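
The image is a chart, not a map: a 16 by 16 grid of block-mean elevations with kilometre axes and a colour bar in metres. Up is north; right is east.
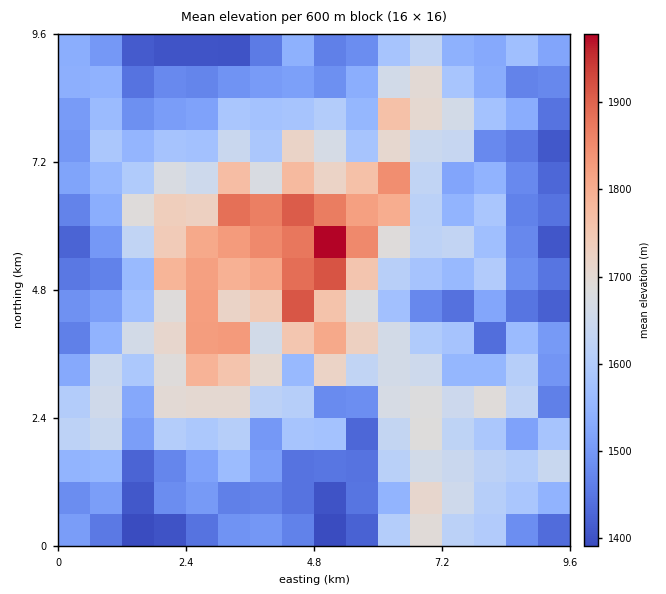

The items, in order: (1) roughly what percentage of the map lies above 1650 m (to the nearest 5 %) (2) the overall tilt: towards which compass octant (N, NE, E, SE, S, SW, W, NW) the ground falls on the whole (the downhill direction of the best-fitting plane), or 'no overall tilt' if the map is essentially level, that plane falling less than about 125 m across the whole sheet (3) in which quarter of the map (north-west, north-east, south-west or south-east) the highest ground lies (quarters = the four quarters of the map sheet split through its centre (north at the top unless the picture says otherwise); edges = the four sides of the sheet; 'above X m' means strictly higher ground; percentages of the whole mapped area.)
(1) About 30 % of the map lies above 1650 m.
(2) There is no overall tilt: the best-fitting plane is nearly level.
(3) The highest ground is in the north-east quarter.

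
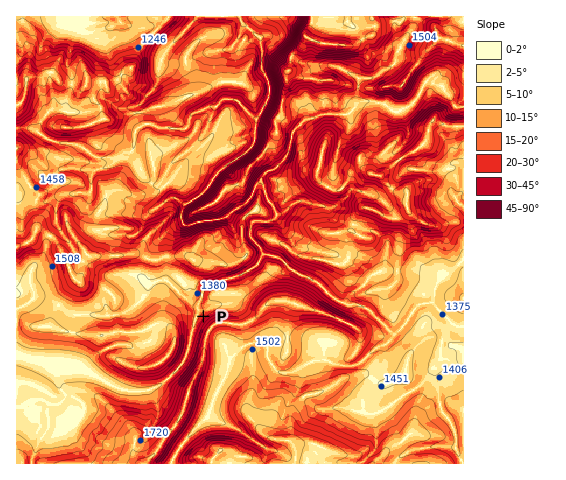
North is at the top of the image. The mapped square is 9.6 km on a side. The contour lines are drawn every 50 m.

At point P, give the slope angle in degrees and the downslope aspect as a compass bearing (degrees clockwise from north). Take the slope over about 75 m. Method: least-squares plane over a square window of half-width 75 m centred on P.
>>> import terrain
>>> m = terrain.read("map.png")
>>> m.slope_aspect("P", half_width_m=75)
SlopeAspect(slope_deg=26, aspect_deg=312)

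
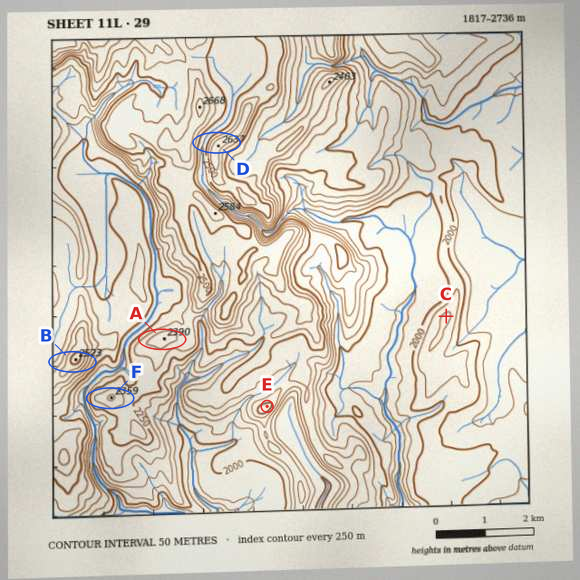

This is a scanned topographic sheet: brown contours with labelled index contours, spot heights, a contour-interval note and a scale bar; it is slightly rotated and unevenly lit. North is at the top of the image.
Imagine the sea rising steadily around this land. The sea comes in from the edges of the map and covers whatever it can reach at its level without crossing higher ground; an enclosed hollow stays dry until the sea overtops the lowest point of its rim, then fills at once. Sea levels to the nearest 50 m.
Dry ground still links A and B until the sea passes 2250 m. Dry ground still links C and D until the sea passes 2000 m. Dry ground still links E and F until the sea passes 2200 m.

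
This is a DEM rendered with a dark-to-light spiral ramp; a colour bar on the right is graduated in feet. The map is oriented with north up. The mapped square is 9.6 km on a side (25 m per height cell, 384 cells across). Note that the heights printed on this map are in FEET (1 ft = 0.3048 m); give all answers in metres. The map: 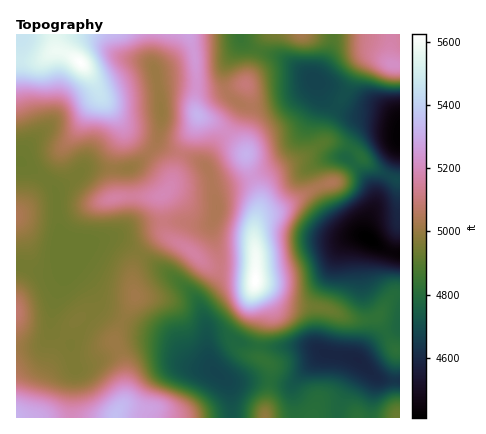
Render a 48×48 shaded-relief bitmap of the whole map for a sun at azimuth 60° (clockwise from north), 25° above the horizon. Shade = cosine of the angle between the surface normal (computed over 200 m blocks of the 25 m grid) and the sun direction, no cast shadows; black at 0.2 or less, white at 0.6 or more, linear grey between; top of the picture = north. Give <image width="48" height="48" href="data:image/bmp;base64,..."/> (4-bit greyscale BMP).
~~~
<image width="48" height="48" href="data:image/bmp;base64,Qk32BAAAAAAAAHYAAAAoAAAAMAAAADAAAAABAAQAAAAAAIAEAAATCwAAEwsAABAAAAAAAAAAAAAAABEREQAiIiIAMzMzAERERABVVVUAZmZmAHd3dwCIiIgAmZmZAKqqqgC7u7sAzMzMAN3d3QDu7u4A////AJmaqqmIeJmZmaq83tuXVXrLmYmZiJmXeKqqu6mYiImpmrzN7tuYZorLmImZmJqYeLu7u7qYiImrvN7u7cqYd4q7mIiZmauoibu7u6qYiIq93u7t3LqYd4mqmImaqrupmruqqqmYiIrN7u3MupmId3iamZqqu7qpiKqpmZmIiIq93cuqmZiHZniaqqqqqqmHZqqZmZiIiIm8zLqZmYh2Zniau6qZmZh1VamZmZiIiImry6mZmIdmd4mqu6mZmYdUVpmZmYiIiImru6mYmHZniJmqqqmIh3ZUZ5mZiIiIiJmquqmImHZ4d3eImZh2ZmVWeJmZiIiIiJmqqpmImHd2REVniHZVVmZniZqpiIiIiImZqZiJmHZTI0VomHZVZ3iImaqpmIiIiIiZmYiJmGQgE1aJqYZmiamZmaupmIiIiIiImYial1MAFGeaupiJq7qZmbupmIiIiIiImZmqljIAFHiby6qrzLmImbqpmIiIiIiJmqqpdDMQFYq83MzMu6mIiKqZmIiIiIiJqqqXQzQwFZzd7d3LqpmIiZmZmIiIiIiZqql0NGZBJq3u7u3KqZmZqpmJmIiIiIiZqYdDRodRJr3u//7KqZqqvIiJmIiIiIiZmGU0aJhRJr3v//3Kqqq7u4iZmIiIiIiIdlRWmphBJr7//+3KqqqqmYiZmIiIiIiHZVZ5qpdBJ87//9y6qqqYd4iZmIiIiIh2ZniaqpdCN87v/su6qZmGZYmZmIiIiIh2Z4mZmYdDSM3d7buqmZh2VpmZmId3d3d2Z4mZmYdTSLy83LqpmYh2ZpmpmHdmZ3dmZ4iImZdUV6u8zLqZmYh2ZpmpmHdmZ3dmZ4iJmZdkV5vMy6mIiJiGZpmpmId3eIiHeImZqpdlV5vMy6mHiZmGVpmZmIiHiJmZiImaqodlZ5vMupmIm7qGVpmZiIiIiaqYiImaqodlaKvMupmJvdqGZ5mIiIiIiJmYd4mqqYZVaKvMupmb3cl4moiHeIiIeIiHd4mqqHVFeavMupqry5iszIiHd4iHd3eIiImZh2VGerzMqqqqqIre3IiHd4iHZmeImIh3d2Vnis3bqpmZmJzuy4iHd3d3ZWeJqXZmd3d4m93Lqpmaq83sqYiId2Z2ZWiaqXZWd4iJq8zLupmrzMzLqYiIdlVmVXmruoZFeJmqu8zMuqqry7u7qYiIdkNFVoq7uoVEebvLurvMu6qqqqq6qYh3dTNFaKvMuXVFi8zKmazMu6qZmZqqmYd2ZTNGebzMuXVGnMypiazMuqmYiZqZh3ZmZURWi8zMuXZWm8uYebzLupmIiJh2RGZWZkRXrNzMuXZWi8qHiszLqpiId3ZCEWVWdkRZvdzLqXZWi8uYm8zLqZiHZUMQEmZndkR77tzLqHZVjNuZq8y7qYd1QyIjRnd3dme+/suql2ZVnNupq7u6l3ZUMzRWiIh3iIrO7KmZhlVWnNy6qpmYZWZlRFZ4mYh3iavMuYiIdlZnrNy6mId2VWeHVFeIiYh3iau7qHeHZmZ4rNy5h2ZlVomYZVeIiQ=="/>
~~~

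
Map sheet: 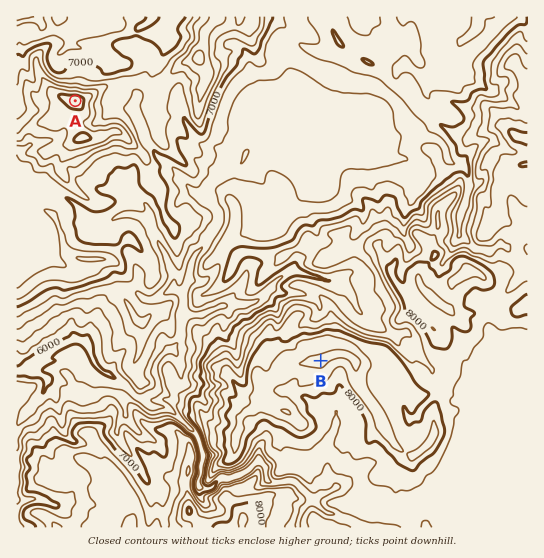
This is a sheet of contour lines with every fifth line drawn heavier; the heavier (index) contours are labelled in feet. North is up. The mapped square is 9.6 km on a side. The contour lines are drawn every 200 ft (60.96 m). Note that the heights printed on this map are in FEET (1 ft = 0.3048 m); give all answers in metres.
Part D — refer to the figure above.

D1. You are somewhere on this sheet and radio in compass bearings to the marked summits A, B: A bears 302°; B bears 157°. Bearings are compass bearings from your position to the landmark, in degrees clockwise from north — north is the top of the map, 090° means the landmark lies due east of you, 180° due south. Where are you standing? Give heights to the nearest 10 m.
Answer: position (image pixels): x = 259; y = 215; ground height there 2020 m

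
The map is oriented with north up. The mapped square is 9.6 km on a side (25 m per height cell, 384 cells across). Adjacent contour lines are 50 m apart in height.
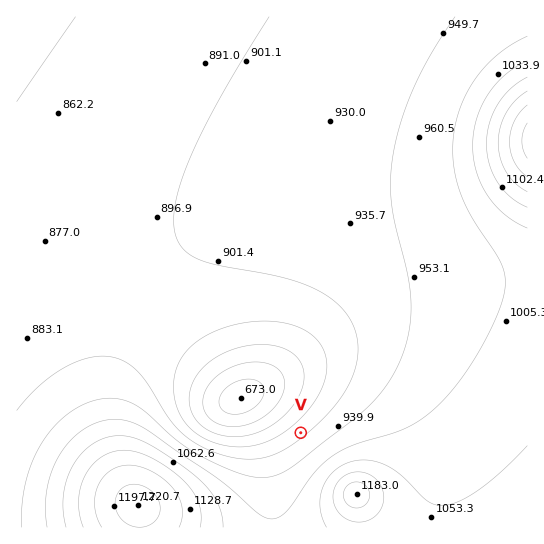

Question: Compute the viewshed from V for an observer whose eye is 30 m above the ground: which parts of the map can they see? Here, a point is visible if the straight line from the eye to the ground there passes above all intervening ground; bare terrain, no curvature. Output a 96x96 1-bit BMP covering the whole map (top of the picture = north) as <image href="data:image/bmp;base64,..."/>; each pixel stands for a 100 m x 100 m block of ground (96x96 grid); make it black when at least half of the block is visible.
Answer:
<image width="96" height="96" href="data:image/bmp;base64,Qk2+BAAAAAAAAD4AAAAoAAAAYAAAAGAAAAABAAEAAAAAAIAEAAATCwAAEwsAAAIAAAAAAAAA////AAAAAAAAAAAA/8AAAAAAAAAAAAAD//AAAAAAAAAAAAAH//gAAAAAAAAAAAAP//wAAAAAAAAAAAAf//4AAAAAAAAAAAA///8AAAAAAAAAAAB///+AHAAAAAAAAAB////A/gAAAAAAAAD////x/wAAAAAAAAD//////wAAAAAAAAH//////wAAAAAAAAH//////wAAAAAAAAP//////wAAAAAAAAP//////wAAAAAAAAP//////gAAAAAAAAf//////gAAAAAAAAf//////gAAAAAAAAf//////gAAAAAAAAf//////wAAAAAAAAf//////wAAAAAAAA///////4AAAAAAAA///////+AAAAAAAA////////AAAAAAAA////////wAAAAAAA////////4AAAAAAA////////+AAAAAAA/////////AAAAAAA/////////gAAAAAB/////////wAAAAAB/////////4AAAAAB/////////8AAAAAB/////////+AAAAAD//////////AAAAAD//////////gAAAAH//////////gAAAAH//////////wAAAAP//////////4AAAAf//////////4AAAA///////////8AAAA///////////8AAAB///////////+AAAB///////////+AAAB////////////AAAB////////////gAAA////////////4AAA////////////+AAAf////////////wAAP////////////8AAH////////////8AAD////////////8AAB////////////8AAAf///////////8AAAP///////////8AAAD///////////8AAAA///////////8AAAAP//////////8AAAAD//////////8AAAAAf/////////8AAAAAD/////////8AAAAAAf////////8AAAAAAB////////8AAAAAAAH///////8AAAAAAAAD/gP///8AAAAAAAAAAAH///8AAAAAAAAAAAD///8AAAAAAAAAAAB///8AAAAAAAAAAAB///8AAAAAAAAAAAB///8AAAAAAAAAAAA///8AAAAAAAAAAAA///8AAAAAAAAAAAAf//8AAAAAAAAAAAAf//8AAAAAAAAAAAAf//8AAAAAAAAAAAAP//8AAAAAAAAAAAAH//8AAAAAAAAAAAAD//4AAAAAAAAAAAAB//gAAAAAAAAAAAAA/+AAAAAAAAAAAAAAHgAAAAAAAAAAAAAAAAAAAAAAAAAAAAAAAAAAAAAAAAAAAAAAAAAAAAAAAAAAAAAAAAAAAAAAAAAAAAAAAAAAAAAAAAAAAAAAAAAAAAAAAAAAAAAAAAAAAAAAAAAAAAAAAAAAAAAAAAAAAAAAAAAAAAAAAAAAAAAAAAAAAAAAAAAAAAAAAAAAAAAAAAAAAAAAAAAAAAAAAAAAAAAAAAAAAAAAAAAAAAAAAAAAAAAAAAAAAAAAAAAAAAAAAAAAAAAAAAAAAAAAAAAAAAAAAAA="/>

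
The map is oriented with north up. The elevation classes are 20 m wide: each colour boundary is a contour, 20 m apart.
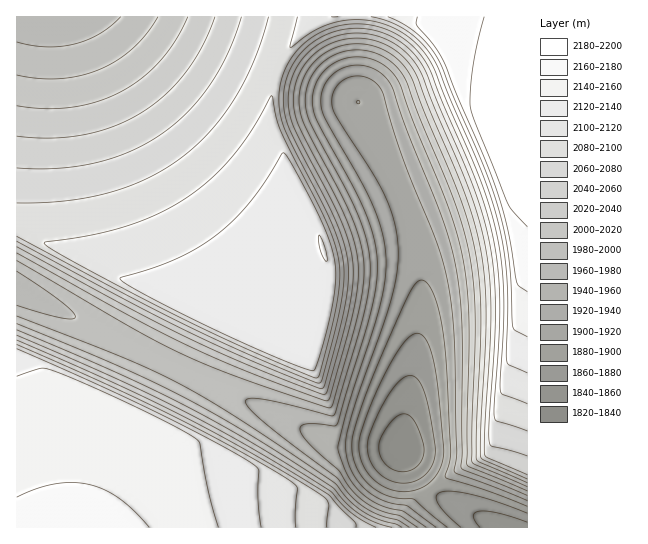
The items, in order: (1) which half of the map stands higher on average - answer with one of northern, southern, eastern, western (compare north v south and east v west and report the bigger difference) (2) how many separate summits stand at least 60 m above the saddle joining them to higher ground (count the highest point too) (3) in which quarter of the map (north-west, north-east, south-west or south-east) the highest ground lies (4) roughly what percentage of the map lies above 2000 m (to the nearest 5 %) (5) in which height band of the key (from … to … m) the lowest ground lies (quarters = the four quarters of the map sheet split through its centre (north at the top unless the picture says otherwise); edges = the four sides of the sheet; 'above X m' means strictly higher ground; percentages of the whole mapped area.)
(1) The western half stands higher on average than the eastern half.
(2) There are 2 summits with 60 m or more of prominence.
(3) The highest point lies in the north-east quarter of the map.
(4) Ground above 2000 m makes up about 70 % of the sheet.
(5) The lowest ground lies in the 1820–1840 m band.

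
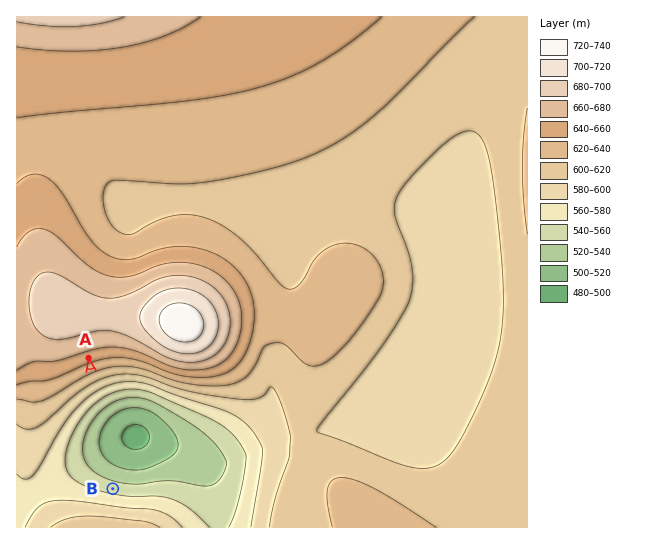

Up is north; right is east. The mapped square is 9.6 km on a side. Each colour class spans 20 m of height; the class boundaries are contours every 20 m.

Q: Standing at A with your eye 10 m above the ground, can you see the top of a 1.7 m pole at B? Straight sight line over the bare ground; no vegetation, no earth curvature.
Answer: yes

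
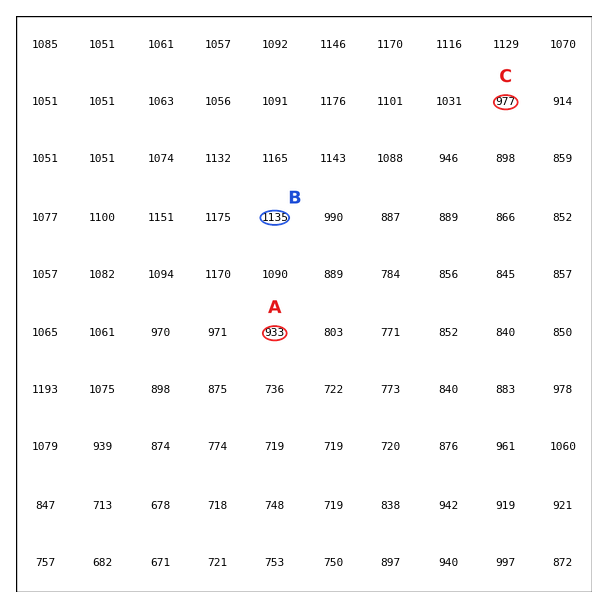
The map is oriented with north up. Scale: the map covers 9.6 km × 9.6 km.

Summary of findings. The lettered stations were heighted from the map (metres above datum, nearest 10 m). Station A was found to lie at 930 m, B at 1130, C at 980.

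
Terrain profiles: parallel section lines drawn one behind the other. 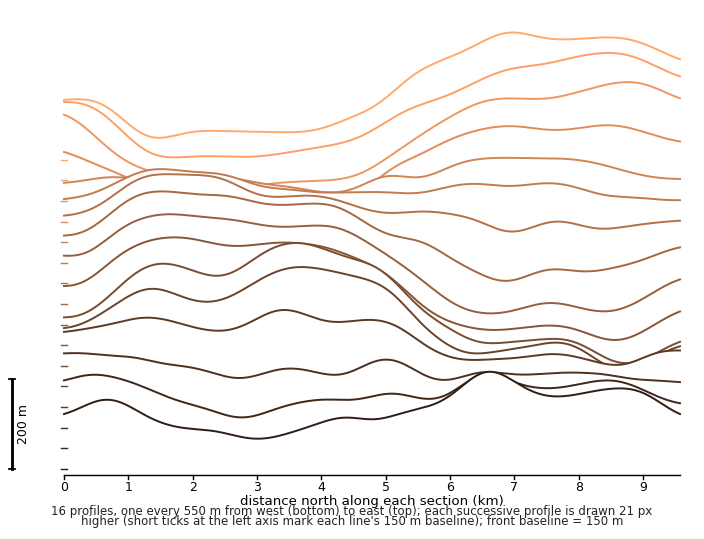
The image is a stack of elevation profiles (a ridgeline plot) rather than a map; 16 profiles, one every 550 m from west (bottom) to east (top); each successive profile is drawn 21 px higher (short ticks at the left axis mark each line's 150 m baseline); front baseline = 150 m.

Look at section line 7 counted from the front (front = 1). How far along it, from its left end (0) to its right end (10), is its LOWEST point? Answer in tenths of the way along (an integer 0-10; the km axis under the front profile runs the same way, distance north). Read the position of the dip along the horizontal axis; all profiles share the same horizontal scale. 9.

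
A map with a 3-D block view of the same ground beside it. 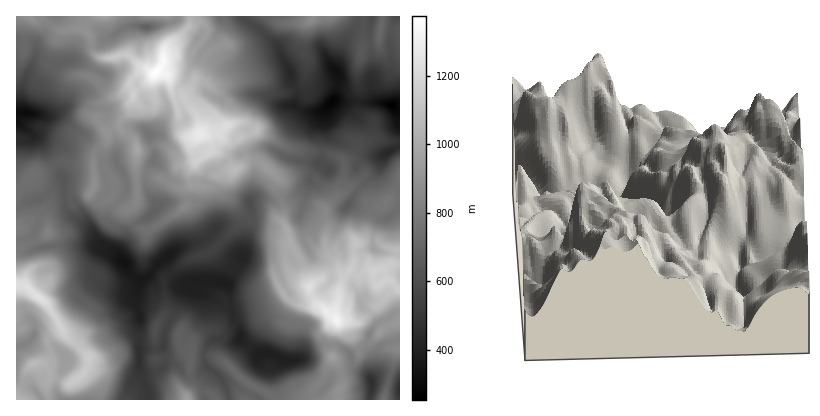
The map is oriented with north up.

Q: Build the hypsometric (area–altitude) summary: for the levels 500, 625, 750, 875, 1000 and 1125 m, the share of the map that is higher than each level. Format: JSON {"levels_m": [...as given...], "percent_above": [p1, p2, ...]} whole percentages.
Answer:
{"levels_m": [500, 625, 750, 875, 1000, 1125], "percent_above": [85, 68, 48, 29, 16, 6]}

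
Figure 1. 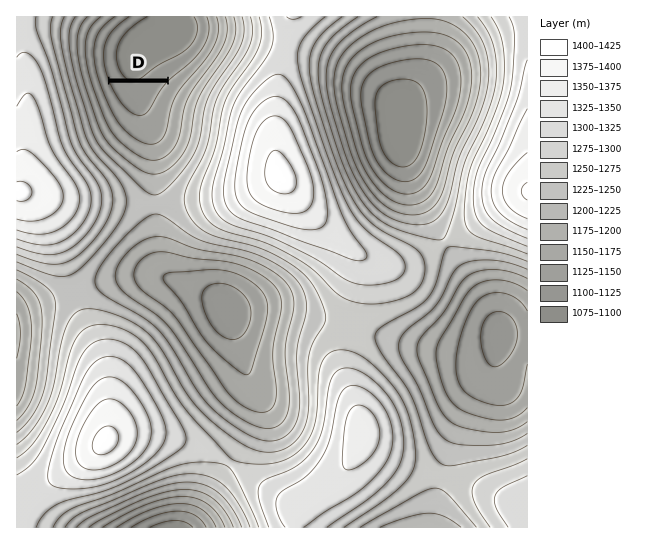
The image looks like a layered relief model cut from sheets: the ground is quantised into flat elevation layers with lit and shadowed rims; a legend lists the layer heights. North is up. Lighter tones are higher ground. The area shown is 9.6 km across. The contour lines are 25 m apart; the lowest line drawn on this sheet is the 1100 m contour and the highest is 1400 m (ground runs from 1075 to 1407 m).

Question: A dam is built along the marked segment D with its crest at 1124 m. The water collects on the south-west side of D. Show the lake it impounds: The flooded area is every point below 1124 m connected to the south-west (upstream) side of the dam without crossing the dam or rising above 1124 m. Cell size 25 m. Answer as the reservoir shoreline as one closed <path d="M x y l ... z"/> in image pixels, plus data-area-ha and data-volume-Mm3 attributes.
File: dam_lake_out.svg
<path d="M165 83l-54 0 0 2 9 16 11 11 8 3 9-5 9-17 8-10z" data-area-ha="38" data-volume-Mm3="3.39"/>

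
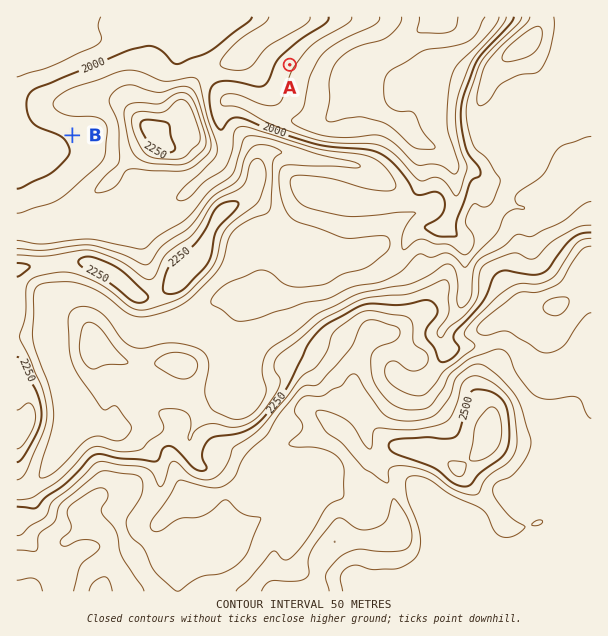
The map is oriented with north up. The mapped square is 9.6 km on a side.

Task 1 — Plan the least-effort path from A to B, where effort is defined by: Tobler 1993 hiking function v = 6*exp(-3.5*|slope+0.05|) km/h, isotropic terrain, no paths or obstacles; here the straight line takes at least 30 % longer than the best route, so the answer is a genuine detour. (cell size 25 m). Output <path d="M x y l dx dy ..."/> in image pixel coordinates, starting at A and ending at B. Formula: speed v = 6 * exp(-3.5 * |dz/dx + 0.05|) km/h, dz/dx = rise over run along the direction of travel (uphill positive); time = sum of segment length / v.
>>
<path d="M290 65l-21 10-80 0-24 12-39 0-18 9-33 33-3 6"/>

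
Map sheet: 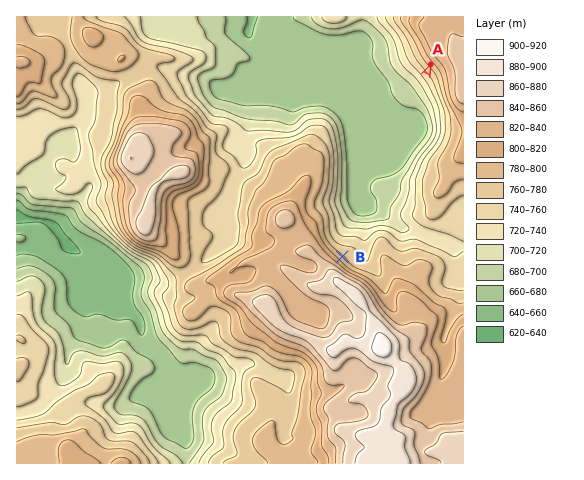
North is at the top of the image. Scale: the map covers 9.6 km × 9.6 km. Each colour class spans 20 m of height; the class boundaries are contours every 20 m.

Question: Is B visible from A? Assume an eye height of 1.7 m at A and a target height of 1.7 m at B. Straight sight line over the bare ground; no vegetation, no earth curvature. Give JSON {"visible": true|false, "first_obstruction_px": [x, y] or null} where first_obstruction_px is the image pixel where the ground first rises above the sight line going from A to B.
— {"visible": true, "first_obstruction_px": null}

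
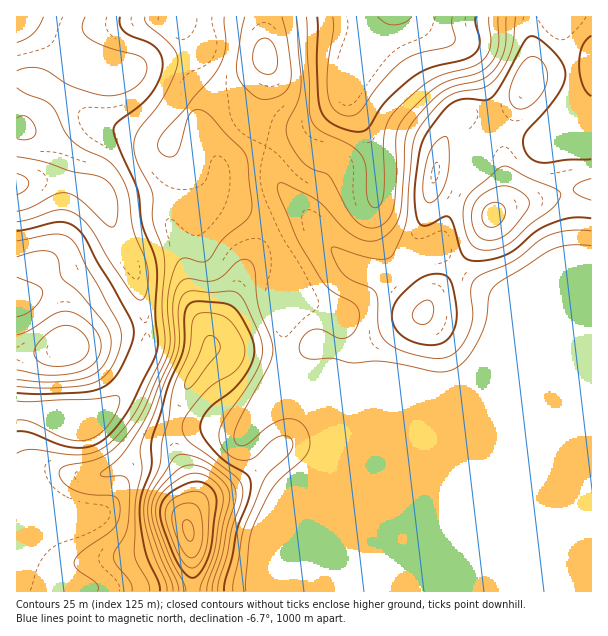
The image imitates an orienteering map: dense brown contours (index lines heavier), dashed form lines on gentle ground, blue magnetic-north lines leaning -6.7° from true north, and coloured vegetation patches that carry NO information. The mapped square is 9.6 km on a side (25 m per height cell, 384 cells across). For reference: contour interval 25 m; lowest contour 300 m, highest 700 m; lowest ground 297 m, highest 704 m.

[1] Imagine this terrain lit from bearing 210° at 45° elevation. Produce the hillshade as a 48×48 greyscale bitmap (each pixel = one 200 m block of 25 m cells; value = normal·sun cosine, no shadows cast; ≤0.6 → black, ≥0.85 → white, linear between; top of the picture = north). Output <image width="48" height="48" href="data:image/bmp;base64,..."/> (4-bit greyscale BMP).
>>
<image width="48" height="48" href="data:image/bmp;base64,Qk32BAAAAAAAAHYAAAAoAAAAMAAAADAAAAABAAQAAAAAAIAEAAATCwAAEwsAABAAAAAAAAAAAAAAABEREQAiIiIAMzMzAERERABVVVUAZmZmAHd3dwCIiIgAmZmZAKqqqgC7u7sAzMzMAN3d3QDu7u4A////AHd3d4iZq962M0VmZmZmZmZmZmZmZmZmZnd3d4iZrO7GM0VmZmZmZmZmZmZmZmZmZnZmd3iJrf/GIjVmZmZmZmZmZmZmZmZmZmZmZmZ4vf6kESRmZmZmZmZmZmZmZmZmZmZmVVVovv2CACVmZmZmZmZmZmZmZmZmZmZmZmZ5ztpRATVmZmZmZmZmZmZmZmZmZmZnd3eKvKYxEjVmZmZmZmZmZmZmZmZmZmd4mZmamFMhESRmZmZmZmZmZmZmZmZmZneJmZmZhTIQAANXdmZmZmZmZmZmZmZmZneIh3iJhUIQAAJXd2ZmZmZmZmZmZmZmZndlQzV4iGMAAANnh3ZmZmZmZmZmZmZmZmUxAAJXmXQAABRndmZmZmZmZmZmZmZmZjIAASJGeHQhI0VVVVZmZmZmZmZmZmZmZhETVVRFZ3VEVWZUM1ZmZmZmZmZmZmZmZjRWd2ZVV3dmZmZlRGZmZmZmZmZmZmZmZpmZmZh2Z4h3d3ZmZmZmZmZmZmZmZmZmZt3d3LmHZniHiHdmZmZmZmZmZmZmZmZmZt3d3Kl3Zmd3iHZmZmZ3d3d3eHdmZmZmZrvMupdmZlZ3eHZmZ3d3d4iZqYdmZmZmZomZmGVWd2d3d2RFaIh3iJq7uodmZmZmZmZ3ZUNFeJmHZUIkZ3ZmeJq7qXdmZmZmZkVUMiI0abuXVCAUZmVWeJqqh2ZmZmZmZkRDIRIjWbuFMhAlZlVmeJmYdlVWZmZmZmVUMiIjWbliERE2ZmZ4iId2ZURFZmZmZndlQzIjaacxESNWZniJmYZlVURWZmZmZod2VDIjeZYxI0RWZ4mZmHZVREVnd3ZmZnd2UyElipYzRVVmZ4mZh2ZVRFeJmHd2ZmZlQxE2mpZFZlVWeJmHVVZmVXmqqYd3d0REMhJYq5ZWZlVWeZhkM0Z3d4q7qYiIiCIiIRNpuoZmZlVniYdCIkZ4iJu7mImZqhEiESR5qXZmZmZniHUyI0aJmJqph4maqiIiETaJmHZmZmd4h1MzNFeamJmHZniJmkRDNFeKmHd3d3eIdkM0RXiamHdURFVniWZlVniqqYd3d3iHZDRFVnmZh2VDMzRWd4iHeIm7qYd2Z3iGVEVmVnmZhlZUQyNFVamYiZq7qHdmZ4h2RFZlVomZdlZmUzRVRKmYmZqpmHZmeIh1VVVERYmYdVZ2VFZmZYh4iZmId3ZneJh1VVQiNYmHZWZmZWZmZmZ3iId3ZmZniIh2ZUIRNnd2VmdmZ3dmZmZ3h2ZlVmZniIdmZTISRmZVVWZmeIdmZmd3dlRVVWZ3d3d3dTIkVmVURDNGiYd2Z3d2ZURVVmZmd4iIdTJFZmVUMhAkeIdmZ3ZlVVZmZnZmZ4mYYyNGZmVUMQATZ3ZWZ1VVVmd3eIdmZ4mHQiNWZmVUMhAjVlRFZ1VWZ3iJmZh2Z4h1MiRWZmZUQzNFZlM1Z1Vmd4maq6l3eIdkMjRWZmZVVVZ4h1M1Z2Znd4iaqqh3iIdUMzRWZmZWZniZqGRFZmZnd3iZqphniHZUMzRWZmZmd4iaqGVFZg=="/>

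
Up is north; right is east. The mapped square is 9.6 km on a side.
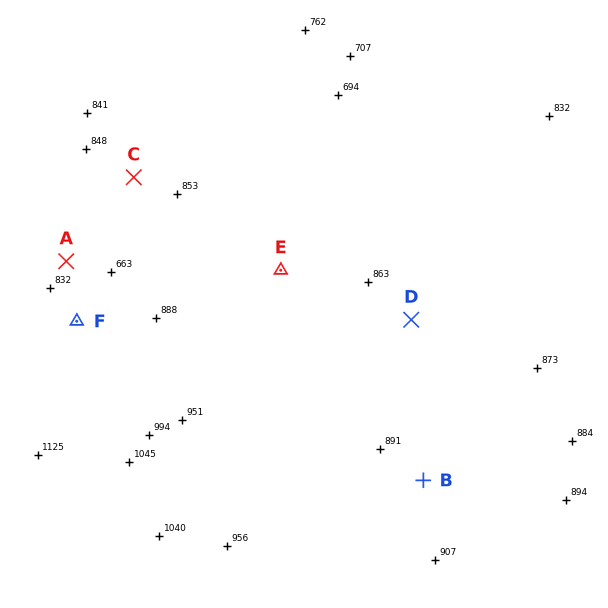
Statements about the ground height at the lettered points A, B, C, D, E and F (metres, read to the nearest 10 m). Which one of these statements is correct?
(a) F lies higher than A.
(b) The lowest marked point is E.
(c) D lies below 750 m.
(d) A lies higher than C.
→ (a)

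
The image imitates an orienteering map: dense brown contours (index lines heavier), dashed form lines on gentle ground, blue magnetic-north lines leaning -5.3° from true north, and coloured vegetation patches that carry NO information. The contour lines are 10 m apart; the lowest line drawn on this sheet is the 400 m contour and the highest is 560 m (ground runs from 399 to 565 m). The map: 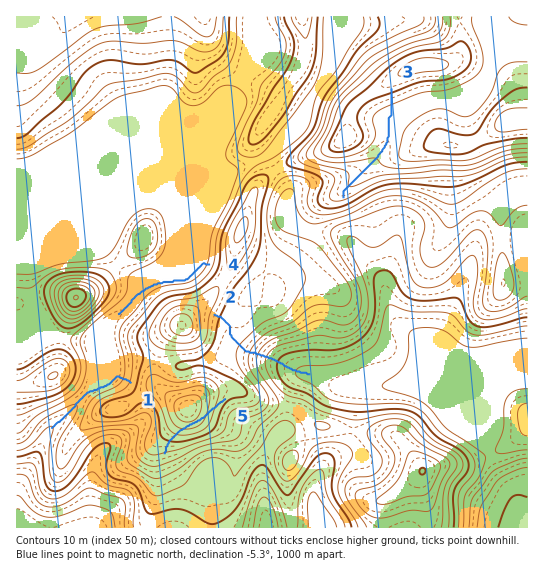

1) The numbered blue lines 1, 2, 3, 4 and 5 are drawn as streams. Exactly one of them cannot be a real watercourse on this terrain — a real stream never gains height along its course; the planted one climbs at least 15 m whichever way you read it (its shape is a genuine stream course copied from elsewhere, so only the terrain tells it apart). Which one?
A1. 5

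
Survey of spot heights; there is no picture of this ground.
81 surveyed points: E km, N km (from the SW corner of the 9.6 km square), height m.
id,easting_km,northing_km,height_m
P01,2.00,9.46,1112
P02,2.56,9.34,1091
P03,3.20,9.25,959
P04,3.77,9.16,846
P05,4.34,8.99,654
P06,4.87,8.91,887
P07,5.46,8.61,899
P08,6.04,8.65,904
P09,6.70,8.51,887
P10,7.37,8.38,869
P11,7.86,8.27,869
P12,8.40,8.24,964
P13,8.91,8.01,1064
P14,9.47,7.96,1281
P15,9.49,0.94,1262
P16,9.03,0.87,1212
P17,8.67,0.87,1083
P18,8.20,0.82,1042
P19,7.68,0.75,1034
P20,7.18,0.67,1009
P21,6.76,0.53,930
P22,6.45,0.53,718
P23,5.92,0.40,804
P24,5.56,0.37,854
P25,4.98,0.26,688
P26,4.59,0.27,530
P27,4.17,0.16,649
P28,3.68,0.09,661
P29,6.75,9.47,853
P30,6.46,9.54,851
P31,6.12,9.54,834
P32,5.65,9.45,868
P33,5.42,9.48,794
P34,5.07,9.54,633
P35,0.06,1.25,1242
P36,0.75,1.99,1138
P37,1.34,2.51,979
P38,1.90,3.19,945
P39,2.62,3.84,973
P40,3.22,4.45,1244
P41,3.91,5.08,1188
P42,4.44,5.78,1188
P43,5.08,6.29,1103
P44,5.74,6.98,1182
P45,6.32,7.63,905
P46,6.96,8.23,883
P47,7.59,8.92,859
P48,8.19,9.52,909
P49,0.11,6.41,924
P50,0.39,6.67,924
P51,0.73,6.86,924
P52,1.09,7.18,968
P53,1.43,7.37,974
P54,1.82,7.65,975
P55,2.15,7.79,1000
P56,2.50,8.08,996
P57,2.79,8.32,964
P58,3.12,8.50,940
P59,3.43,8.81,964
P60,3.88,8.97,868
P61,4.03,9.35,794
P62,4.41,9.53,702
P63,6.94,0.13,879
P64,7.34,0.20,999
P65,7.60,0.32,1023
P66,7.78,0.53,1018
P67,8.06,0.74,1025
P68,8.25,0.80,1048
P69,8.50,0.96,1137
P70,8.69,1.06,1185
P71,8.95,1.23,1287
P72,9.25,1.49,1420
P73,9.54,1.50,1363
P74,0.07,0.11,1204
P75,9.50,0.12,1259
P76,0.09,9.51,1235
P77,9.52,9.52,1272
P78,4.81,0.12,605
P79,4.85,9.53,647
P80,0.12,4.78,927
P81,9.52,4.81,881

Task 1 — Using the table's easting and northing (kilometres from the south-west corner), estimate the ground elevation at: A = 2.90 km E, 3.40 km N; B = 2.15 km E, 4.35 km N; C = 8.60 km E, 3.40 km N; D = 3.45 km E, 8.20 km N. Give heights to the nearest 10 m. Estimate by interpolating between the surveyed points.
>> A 1060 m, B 940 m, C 870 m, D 970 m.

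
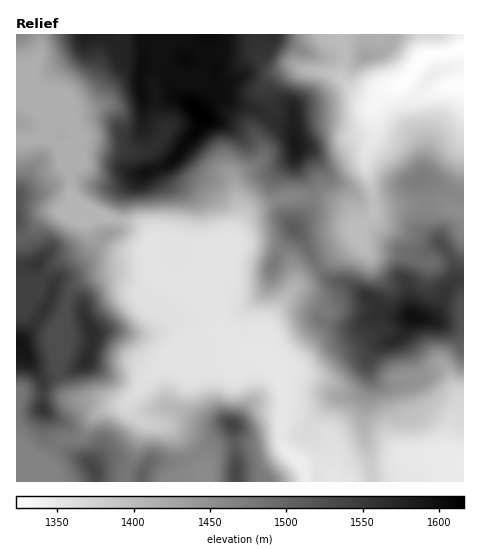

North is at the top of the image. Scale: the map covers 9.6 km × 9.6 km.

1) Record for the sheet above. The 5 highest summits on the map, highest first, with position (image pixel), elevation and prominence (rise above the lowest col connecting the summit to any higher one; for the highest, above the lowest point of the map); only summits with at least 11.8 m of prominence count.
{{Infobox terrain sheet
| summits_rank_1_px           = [195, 107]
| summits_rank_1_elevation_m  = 1616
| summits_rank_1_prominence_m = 293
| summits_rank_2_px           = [413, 317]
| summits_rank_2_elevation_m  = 1599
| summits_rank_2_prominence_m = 130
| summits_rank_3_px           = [295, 147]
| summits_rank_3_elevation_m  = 1587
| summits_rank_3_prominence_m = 24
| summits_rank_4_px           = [87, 360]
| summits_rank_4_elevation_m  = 1567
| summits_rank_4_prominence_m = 38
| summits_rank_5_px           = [43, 409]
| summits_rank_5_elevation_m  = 1556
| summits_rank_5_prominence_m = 18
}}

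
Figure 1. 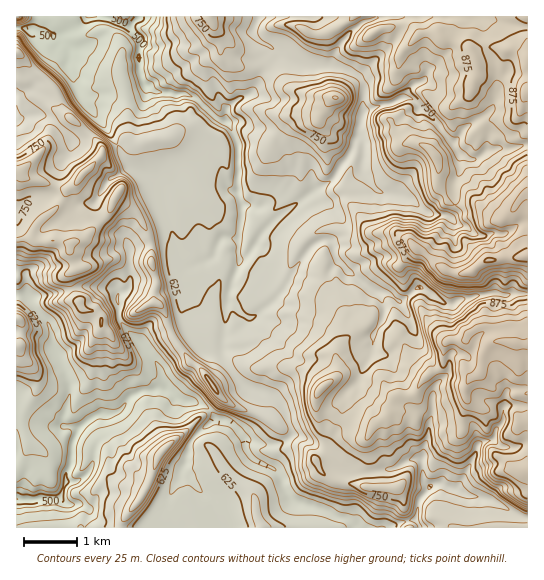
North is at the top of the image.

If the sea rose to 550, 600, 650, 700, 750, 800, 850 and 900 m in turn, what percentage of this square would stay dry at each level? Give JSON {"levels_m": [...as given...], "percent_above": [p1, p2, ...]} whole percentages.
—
{"levels_m": [550, 600, 650, 700, 750, 800, 850, 900], "percent_above": [95, 84, 64, 47, 33, 20, 12, 6]}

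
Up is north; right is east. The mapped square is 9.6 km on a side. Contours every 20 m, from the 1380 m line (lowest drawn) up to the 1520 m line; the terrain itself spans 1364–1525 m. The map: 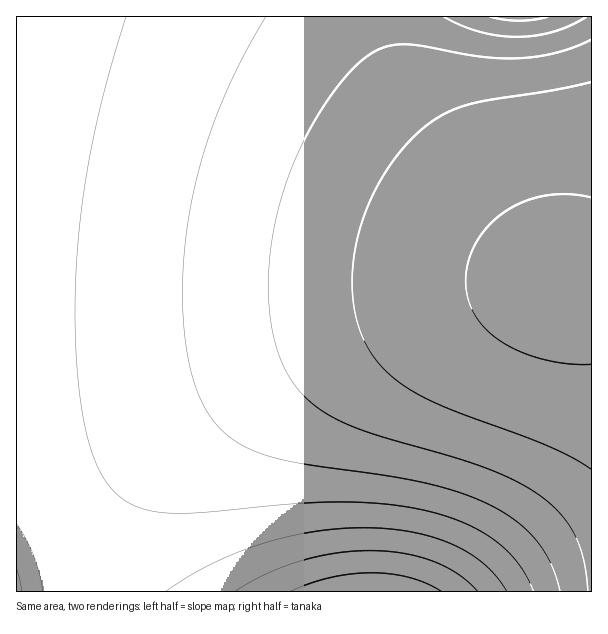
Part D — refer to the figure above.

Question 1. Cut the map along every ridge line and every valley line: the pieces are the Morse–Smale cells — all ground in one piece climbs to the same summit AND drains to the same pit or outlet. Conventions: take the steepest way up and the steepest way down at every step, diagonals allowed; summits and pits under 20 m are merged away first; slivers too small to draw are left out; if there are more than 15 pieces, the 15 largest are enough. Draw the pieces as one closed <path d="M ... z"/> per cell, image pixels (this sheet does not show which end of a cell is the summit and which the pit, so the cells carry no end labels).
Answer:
<path d="M378 16l-362 1 0 456 28 40 45 79 503-1 0-306-28-1-9-2-31-34-44-60-47-57-25-36-23-44-6-22z"/><path d="M591 16l-212 1 1 19 8 23 28 49 120 155 19 19 9 2 28 0z"/><path d="M17 474l-1 117 71 1-33-64z"/>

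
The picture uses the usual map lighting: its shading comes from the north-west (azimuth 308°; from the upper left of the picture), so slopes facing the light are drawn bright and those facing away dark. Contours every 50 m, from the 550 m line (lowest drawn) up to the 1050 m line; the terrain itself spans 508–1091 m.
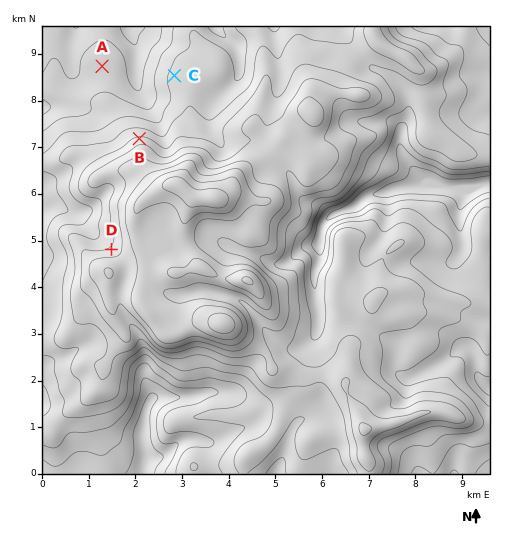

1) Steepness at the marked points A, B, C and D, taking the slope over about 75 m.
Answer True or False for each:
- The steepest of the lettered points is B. True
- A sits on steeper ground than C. False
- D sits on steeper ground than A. True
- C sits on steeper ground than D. False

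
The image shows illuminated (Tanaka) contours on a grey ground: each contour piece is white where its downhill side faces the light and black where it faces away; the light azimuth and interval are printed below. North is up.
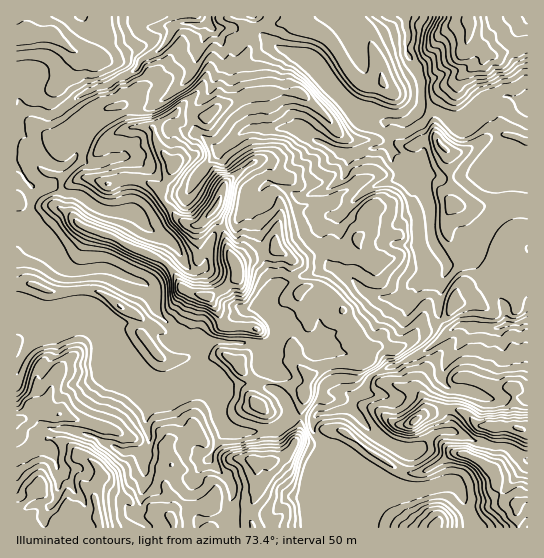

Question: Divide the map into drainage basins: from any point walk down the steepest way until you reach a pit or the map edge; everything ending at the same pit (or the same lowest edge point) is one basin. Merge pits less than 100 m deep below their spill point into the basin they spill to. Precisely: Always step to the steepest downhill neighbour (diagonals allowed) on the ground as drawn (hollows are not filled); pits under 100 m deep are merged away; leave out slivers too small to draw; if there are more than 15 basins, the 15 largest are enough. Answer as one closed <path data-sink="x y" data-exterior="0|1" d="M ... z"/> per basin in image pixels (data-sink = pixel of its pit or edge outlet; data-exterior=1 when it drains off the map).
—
<path data-sink="406 17" data-exterior="1" d="M527 16l-236 0-1 7-31 2-10 6 0 16-5 14 0 17 4 15-2 3-28 11-12 10-24 2-7-6-22 15-22 0-2-2-4-15-4-5 3-8-4-9-7-8-5-14-6-6-10-3 5-4 8-13-3-25-86 1 1 511 511-1 0-134-15-6 2 41-37-3-11-10-10-6-20 0-15 7 3-9-1-6-3-6-10-9-16-35 11-7 12-15 16-4 11-6 7-10 4-16 5-5 9-3 11-6 16-15 6 11 10 9 15-13z"/><path data-sink="527 321" data-exterior="1" d="M497 264l-16 15-11 6-9 3-5 5-4 16-7 10-11 6-16 4-12 15-11 6 16 36 10 9 3 6 1 6-2 8 14-6 20 0 10 6 11 10 37 1-2-39 15 4 0-118-5 0-10 11-10-9z"/><path data-sink="207 22" data-exterior="0" d="M290 16l-187 0 2 25-8 13-5 4 10 3 6 6 5 14 7 8 4 9-3 8 10 22 22 0 22-15 7 6 24-2 12-10 20-7 10-6-4-16 0-17 5-14 0-16 6-4 10-3 25-1z"/>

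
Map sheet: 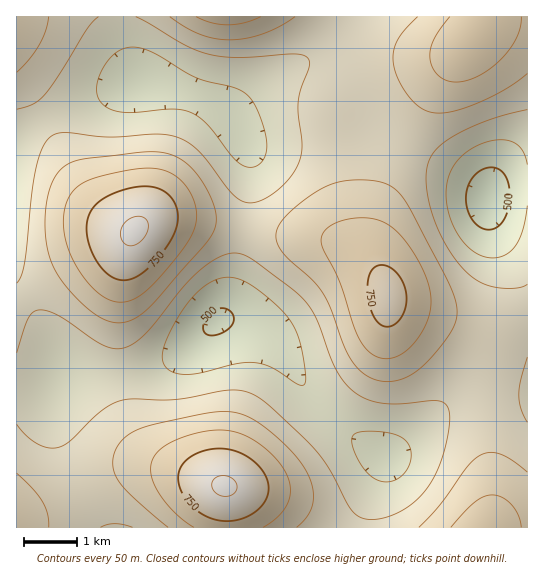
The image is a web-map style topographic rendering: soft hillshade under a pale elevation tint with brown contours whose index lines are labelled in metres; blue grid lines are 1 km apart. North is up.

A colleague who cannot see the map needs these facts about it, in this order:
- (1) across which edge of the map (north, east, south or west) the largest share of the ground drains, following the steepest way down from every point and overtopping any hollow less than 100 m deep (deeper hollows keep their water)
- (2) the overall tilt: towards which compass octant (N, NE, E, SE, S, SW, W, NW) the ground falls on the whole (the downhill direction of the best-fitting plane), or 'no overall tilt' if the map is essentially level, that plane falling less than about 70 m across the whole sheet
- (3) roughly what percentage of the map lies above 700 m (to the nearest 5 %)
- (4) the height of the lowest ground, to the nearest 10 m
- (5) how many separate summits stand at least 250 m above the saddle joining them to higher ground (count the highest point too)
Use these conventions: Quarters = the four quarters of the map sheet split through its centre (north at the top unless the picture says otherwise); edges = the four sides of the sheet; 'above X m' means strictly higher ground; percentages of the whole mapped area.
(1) The largest share of the runoff leaves by the western edge.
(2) There is no overall tilt: the best-fitting plane is nearly level.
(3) About 15 % of the map lies above 700 m.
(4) About 480 m is the lowest elevation on the sheet.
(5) There is 1 summit with 250 m or more of prominence.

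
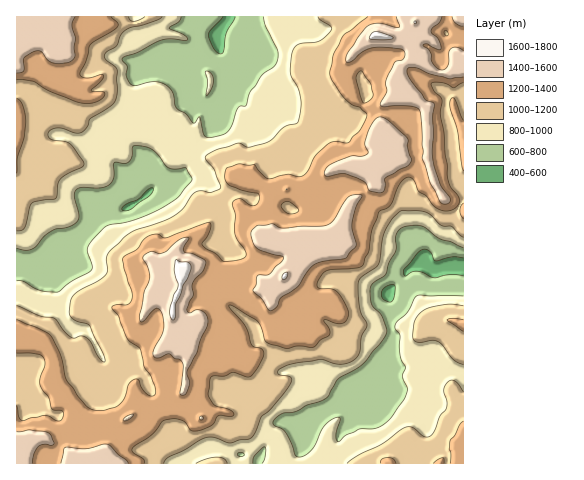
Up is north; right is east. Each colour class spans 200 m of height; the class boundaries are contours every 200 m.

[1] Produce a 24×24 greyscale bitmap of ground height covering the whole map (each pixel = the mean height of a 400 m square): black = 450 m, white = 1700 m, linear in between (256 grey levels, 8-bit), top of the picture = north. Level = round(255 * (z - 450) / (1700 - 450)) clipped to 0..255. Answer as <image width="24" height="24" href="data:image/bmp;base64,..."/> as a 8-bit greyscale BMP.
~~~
<image width="24" height="24" href="data:image/bmp;base64,Qk12BgAAAAAAADYEAAAoAAAAGAAAABgAAAABAAgAAAAAAEACAAATCwAAEwsAAAABAAAAAAAAAAAAAAEBAQACAgIAAwMDAAQEBAAFBQUABgYGAAcHBwAICAgACQkJAAoKCgALCwsADAwMAA0NDQAODg4ADw8PABAQEAAREREAEhISABMTEwAUFBQAFRUVABYWFgAXFxcAGBgYABkZGQAaGhoAGxsbABwcHAAdHR0AHh4eAB8fHwAgICAAISEhACIiIgAjIyMAJCQkACUlJQAmJiYAJycnACgoKAApKSkAKioqACsrKwAsLCwALS0tAC4uLgAvLy8AMDAwADExMQAyMjIAMzMzADQ0NAA1NTUANjY2ADc3NwA4ODgAOTk5ADo6OgA7OzsAPDw8AD09PQA+Pj4APz8/AEBAQABBQUEAQkJCAENDQwBEREQARUVFAEZGRgBHR0cASEhIAElJSQBKSkoAS0tLAExMTABNTU0ATk5OAE9PTwBQUFAAUVFRAFJSUgBTU1MAVFRUAFVVVQBWVlYAV1dXAFhYWABZWVkAWlpaAFtbWwBcXFwAXV1dAF5eXgBfX18AYGBgAGFhYQBiYmIAY2NjAGRkZABlZWUAZmZmAGdnZwBoaGgAaWlpAGpqagBra2sAbGxsAG1tbQBubm4Ab29vAHBwcABxcXEAcnJyAHNzcwB0dHQAdXV1AHZ2dgB3d3cAeHh4AHl5eQB6enoAe3t7AHx8fAB9fX0Afn5+AH9/fwCAgIAAgYGBAIKCggCDg4MAhISEAIWFhQCGhoYAh4eHAIiIiACJiYkAioqKAIuLiwCMjIwAjY2NAI6OjgCPj48AkJCQAJGRkQCSkpIAk5OTAJSUlACVlZUAlpaWAJeXlwCYmJgAmZmZAJqamgCbm5sAnJycAJ2dnQCenp4An5+fAKCgoAChoaEAoqKiAKOjowCkpKQApaWlAKampgCnp6cAqKioAKmpqQCqqqoAq6urAKysrACtra0Arq6uAK+vrwCwsLAAsbGxALKysgCzs7MAtLS0ALW1tQC2trYAt7e3ALi4uAC5ubkAurq6ALu7uwC8vLwAvb29AL6+vgC/v78AwMDAAMHBwQDCwsIAw8PDAMTExADFxcUAxsbGAMfHxwDIyMgAycnJAMrKygDLy8sAzMzMAM3NzQDOzs4Az8/PANDQ0ADR0dEA0tLSANPT0wDU1NQA1dXVANbW1gDX19cA2NjYANnZ2QDa2toA29vbANzc3ADd3d0A3t7eAN/f3wDg4OAA4eHhAOLi4gDj4+MA5OTkAOXl5QDm5uYA5+fnAOjo6ADp6ekA6urqAOvr6wDs7OwA7e3tAO7u7gDv7+8A8PDwAPHx8QDy8vIA8/PzAPT09AD19fUA9vb2APf39wD4+PgA+fn5APr6+gD7+/sA/Pz8AP39/QD+/v4A////ANG7xNTXxZyKcV5lXk5NUUtbWnKKkIORpcnEq6OytaeUkYp2eXFSRzhLSE1aeHZ7npebnKantbilnLGkk4NhRD4/Qz9AVWRtgoORp5eOlaemtLWYhYeCYlJHOiw0P1dodIyen42IiZeds7WZkJOAcWJVQigrP1VmbpCbmYV4gJO0vbynqqiLe3Nvc1MtQVhob7KrinZ1iJ+90MyzsaCaoqCTim5ISGxwfZuFbW97lLi23M28rJersK+dlnZSSXWKlWVgYYaQmLPK4cGyoarCt6+woWs2MVdscEs/RGd7jKjV48Sqs7rU07CajGcyJzcxNjYzLTteja3Q5t2wn6+72s+qoI1fLhoWE0k4MT9bfKC8zLaXjKrM0NLXy6x0QycqN2pSQj5HWnKJkqOQkLvKy87P07KBTUBWb3VjYUM4LTFKZ4CFkaywnZ6jybaZdG2Jl4Z5ZEM+OSYkPGl0j5qmsbCjrb28kpK7oY2CcWRbRTQwOExno6iYm6C6v8fJtai9k5CDe21XTEBEU1p1hoiNiY6lt8PKz720lph5b2tbU1FRVVNKW2JqfoKJjq/Sy7u1lpl/enhpXFNSUUg0P1NaYHuEgpTAtr2yl4x9j5mRaU5QRj45NUxVW3iGlJu2zsypk5qorZ2WaUJEOj1DMjpban+Pppiw2Lamrr21xKWCWzs0NTw0LSk6ZIWMs6unw8rA0tnS2rGMa05DPTkhKC1AYXJ6os/T08vAtdXY1rOpjGpfSzgkIC9KX2lvjKnKy9++tw=="/>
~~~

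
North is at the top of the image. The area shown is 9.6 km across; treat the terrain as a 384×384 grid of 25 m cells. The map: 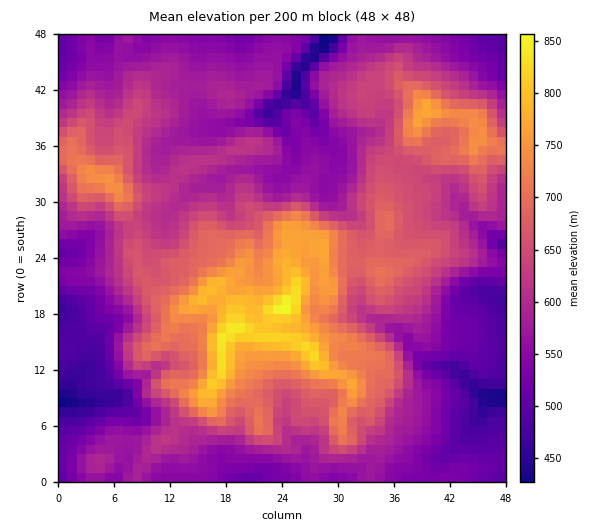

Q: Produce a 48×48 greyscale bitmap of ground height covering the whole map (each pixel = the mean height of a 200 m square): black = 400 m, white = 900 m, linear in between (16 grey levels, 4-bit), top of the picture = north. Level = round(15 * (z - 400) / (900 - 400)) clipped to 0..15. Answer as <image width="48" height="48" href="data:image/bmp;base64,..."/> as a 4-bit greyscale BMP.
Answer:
<image width="48" height="48" href="data:image/bmp;base64,Qk32BAAAAAAAAHYAAAAoAAAAMAAAADAAAAABAAQAAAAAAIAEAAATCwAAEwsAABAAAAAAAAAAAAAAABEREQAiIiIAMzMzAERERABVVVUAZmZmAHd3dwCIiIgAmZmZAKqqqgC7u7sAzMzMAN3d3QDu7u4A////ADRFVEVlREREREMzRERVREVVVERERERDMzRWZVVlVVVVRERERERVVVVVVURERERDMzRWZlVWZVVVRERERVVVZmZVVVREMzMzMzRFVVVWZmZVVFVVZmZVZ4dmZVVEQzMzMzNEVVVWZ2ZmZVZ3h2ZmaJl2ZlVUQzMzMzM0RVVVZmZmd3eJl2Z3eah3dlVVRDMiMyIzNEREVmd4mYeJl3d3iaiIdmVVRDMiIyIiIzM0VniauoiZl3eIiamIhmZVRDMiIhERIiJFZnmrupmZiHeIiKqZh2ZVRDMhEREiIiNGeJq8y6mZiHiJiJupmHZVRDMhESIiIjNGiZmrzLqpmIiZmqupmYZVRDIiIiIiI0VVeJmazbqqmZmru7upmYZUMyIjMyIiI0Z3Z4iJvcuqqqq8y6qZmYZDMiMzMzIiI1eJh4iZvcu7u7vNupmZmXVEQzMzMzMyM1eJmZmazcu8zMzcuqqpmGRFREMzMzMzM1Z4mZmazdzN3dzLuqqYdlRVVEQzMyIzM0Vniamavd3czMy7qZiHZVVVVEQzMyIzNEVniaqqvN3MzMy6mYdmZmZlVDMzMiIzREVoiau7vMzM3u2qqYdnd3dmVDMzMiMzRFZ4mau8u8zLzd26qod4iHd2VDMzIjNERWd4iJmsy7u7u83Ku5h4mId3ZUMyI0REVmeIiImbzLu6q83Ku5iImYh3ZVQzM0RFVmeIiIiZq7uqq8y7upiJmZiIdmVUREREVmeIiIiZmau6q8u7upmJmZmId3dlVDNEVniHeIiZmZqqq7u7upiIiIiIiHdlVEREVniHd3iJmZqpq7u7upiIiIiIiHZlQ1REVmd3dneJmZmYm7u7upiImYiIiHZVRFVVVnd3ZmeIiHeImru6mId4mYiHd3ZVVVZmZ4h3Zmd4h3eIiZqYdmZ4mYh3dmVWZmd3eJiHZmZ3dmd3d3h2VVZ4iIh3dmZnZmeYiamHd2ZmZmd2ZWZlVVZ4iIh3dmZ3dniZqqmHd2ZlVWZmVVVVVVZ4iIh3dmZ4dniqqqh2ZmZmVVZlVVVVVFVniId3d3eIdomqqph2ZmZmZlVVVURVVEVniHd3h3iIh5mZmZh2ZmZmZmZlVURVVEVnd3eIiZmZiZmYiIh2ZWZmZmdmZURFREVnd4iIiZqqmZmYd4h2ZVVVVWZ2ZURERFVmZ4mZiJmqqYiYd4d2ZlVVVVVlVDRERVVmZ4qpmJmqmHeId3d3ZmVVVURDM0RDRVZmZ4q6qZqqh2d3dnd3dmVVVVVDI0QzRWZ3d4m7uqqqhlZnZmd3ZmVVVmVUMiMjVmd3d4m7qZmIdlVmZWZ3ZmVVZmZVQyEkVnd3d4mqmHd2ZUVWVVZ2ZmVVZmVVVSE1Zmd3eImYh3ZlVERVVVZmZmVVVVVVVTElZmZ3eIh3d2ZUQzRFVVVVZmVVVVVVVUITVWZnd4dmZlVEQzRFRVVVVVVVVVRVVUMhNFVmZ3dmVUREMzRFRFVEVVVUVERFVVQxEkVVVWZlVURDMzRERFVURVRERERERURDETVVVVVVVEQzMw=="/>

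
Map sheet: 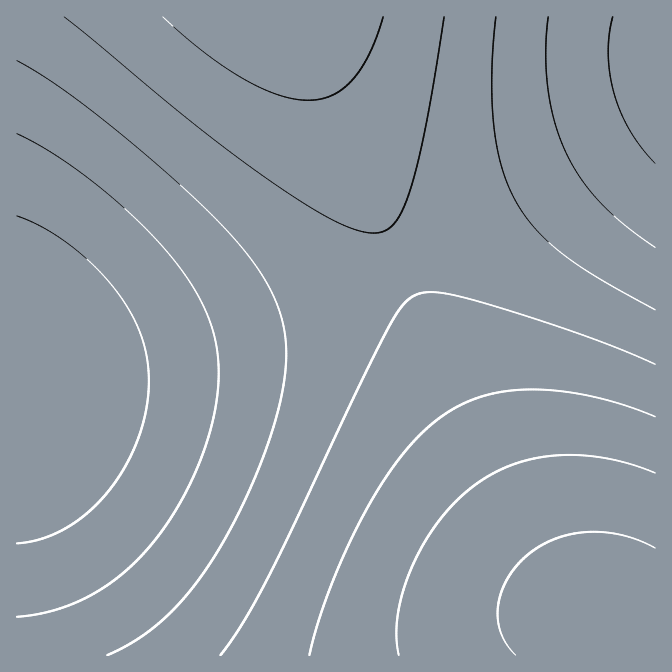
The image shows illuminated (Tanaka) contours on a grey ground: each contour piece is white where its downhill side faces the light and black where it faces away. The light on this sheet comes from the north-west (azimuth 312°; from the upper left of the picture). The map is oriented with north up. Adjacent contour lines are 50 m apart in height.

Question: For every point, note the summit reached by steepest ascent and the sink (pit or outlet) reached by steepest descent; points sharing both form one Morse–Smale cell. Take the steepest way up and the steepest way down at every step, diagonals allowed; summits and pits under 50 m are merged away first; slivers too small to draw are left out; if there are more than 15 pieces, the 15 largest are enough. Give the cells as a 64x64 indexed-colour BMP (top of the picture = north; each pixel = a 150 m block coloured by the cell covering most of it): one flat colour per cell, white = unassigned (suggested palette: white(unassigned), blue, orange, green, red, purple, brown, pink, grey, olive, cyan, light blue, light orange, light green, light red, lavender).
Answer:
<image width="64" height="64" href="data:image/bmp;base64,Qk12CAAAAAAAAHYAAAAoAAAAQAAAAEAAAAABAAQAAAAAAAAIAAATCwAAEwsAABAAAAAAAAAA////ALR3HwAOf/8ALKAsACgn1gC9Z5QAS1aMAMJ34wB/f38AIr28AM++FwDox64AeLv/AIrfmACWmP8A1bDFABEREREREREREREREREREREREREREREREREREREREREREREREREREREREREREREREREREREREREREREREREREREREREREREREREREREREREREREREREREREREREREREREREREREREREREREREREREREREREREREREREREREREREREREREREREREREREREREREREREREREREREREREREzMzMREREREREREREREREREREREREREREREREREREREzMzMxERERERERERERERERERERERERERERERERERERMzMzMzEREREREREREREREREREREREREREREREREREREzMzMzMREREREREREREREREREREREREREREREREREREzMzMzMxEREREREREREREREREREREREREREREREREREzMzMzMzERERERERERERERERERERERERERERERERERETMzMzMzMRERERERERERERERERERERERERERERERERETMzMzMzMxERERERERERERERERERERERERERERERERETMzMzMzMzERERERERERERERERERERERERERERERERERMzMzMzMzMRERERERERERERERERERERERERERERERERMzMzMzMzMxEREREREREREREREREREREREREREREREREzMzMzMzMzEREREREREREREREREREREREREREREREREzMzMzMzMzMRERERERERERERERERERERERERERERERETMzMzMzMzMxERERERERERERERERERERERERERERERETMzMzMzMzMzERERERERERERERERERERERERERERERERMzMzMzMzMzMRERERERERERERERERERERERERERERERMzMzMzMzMzMxEREREREREREREREREREREREREREREREzMzMzMzMzMzEREREREREREREREREREREREREREREREzMzMzMzMzMzMRERERERERERERERERERERERERERERETMzMzMzMzMzMxERERERERERERERERERERERERERERETMzMzMzMzMzMzERERERERERERERERERERERERERERERMzMzMzMzMzMzMRERERERERERERERERERERERERERERMzMzMzMzMzMzMxEREREREREREREREREREREREREREREzMzMzMzMzMzMzIiEREREREREREREREREREREREREREzMzMzMzMzMzMzMiIiIiERERERERERERERERERERERETMzMzMzMzMzMzMyIiIiIiIhERERERERERERERERERERMzMzMzMzMzMzMzIiIiIiIiIiIRERERERERERERERERMzMzMzMzMzMzMzMiIiIiIiIiIiIiEREREREREREREREzMzMzMzMzMzMzMyIiIiIiIiIiIiIiIREREREREREREzMzMzMzMzMzMzMzIiIiIiIiIiIiIiIiIhERERERERETMzMzMzMzMzMzMzMiIiIiIiIiIiIiIiIiIiERERERETMzMzMzMzMzMzMzMyIiIiIiIiIiIiIiIiIiIiIRERERMzMzMzMzMzMzMzMzIiIiIiIiIiIiIiIiIiIiIiIRERMzMzMzMzMzMzMzMzMiIiIiIiIiIiIiIiIiIiIiIiIhEzMzMzMzMzMzMzMzMyIiIiIiIiIiIiIiIiIiIiIiIiJDMzMzMzMzMzMzMzMzIiIiIiIiIiIiIiIiIiIiIiIiIkRDMzMzMzMzMzMzMzMiIiIiIiIiIiIiIiIiIiIiIiIkRERDMzMzMzMzMzMzMyIiIiIiIiIiIiIiIiIiIiIiIiRERERDMzMzMzMzMzMzIiIiIiIiIiIiIiIiIiIiIiIiRERERERDMzMzMzMzMzMiIiIiIiIiIiIiIiIiIiIiIiJERERERERDMzMzMzMzMyIiIiIiIiIiIiIiIiIiIiIiIkREREREREQzMzMzMzMzIiIiIiIiIiIiIiIiIiIiIiIkREREREREREQzMzMzMzMiIiIiIiIiIiIiIiIiIiIiIiREREREREREREQzMzMzMyIiIiIiIiIiIiIiIiIiIiIiREREREREREREREMzMzMzIiIiIiIiIiIiIiIiIiIiIiJEREREREREREREREMzMzMiIiIiIiIiIiIiIiIiIiIiJEREREREREREREREREMzMyIiIiIiIiIiIiIiIiIiIiIkRERERERERERERERERDMzIiIiIiIiIiIiIiIiIiIiIiRERERERERERERERERERDMiIiIiIiIiIiIiIiIiIiIiRERERERERERERERERERERCIiIiIiIiIiIiIiIiIiIiJEREREREREREREREREREREIiIiIiIiIiIiIiIiIiIiJEREREREREREREREREREREQiIiIiIiIiIiIiIiIiIiIkRERERERERERERERERERERCIiIiIiIiIiIiIiIiIiIiREREREREREREREREREREREIiIiIiIiIiIiIiIiIiIiREREREREREREREREREREREQiIiIiIiIiIiIiIiIiIiJERERERERERERERERERERERCIiIiIiIiIiIiIiIiIiIkREREREREREREREREREREREIiIiIiIiIiIiIiIiIiIkREREREREREREREREREREREQiIiIiIiIiIiIiIiIiIiRERERERERERERERERERERERCIiIiIiIiIiIiIiIiIiJERERERERERERERERERERERE"/>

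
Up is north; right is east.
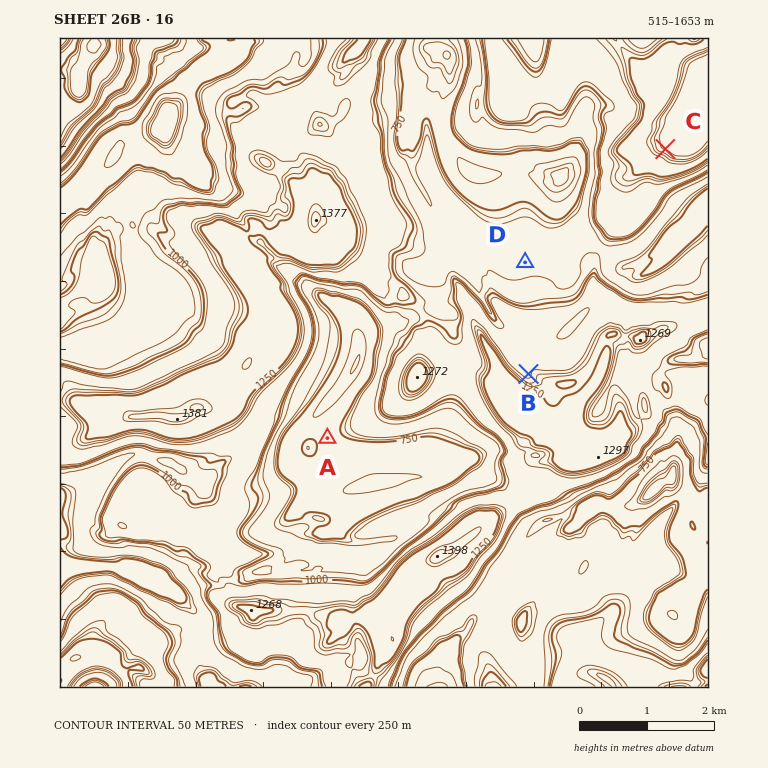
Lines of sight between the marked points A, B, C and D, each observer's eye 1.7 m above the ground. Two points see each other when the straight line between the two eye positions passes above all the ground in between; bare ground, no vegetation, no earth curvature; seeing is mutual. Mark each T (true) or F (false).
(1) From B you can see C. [T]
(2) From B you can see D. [F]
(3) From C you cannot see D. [F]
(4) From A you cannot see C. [T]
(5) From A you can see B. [F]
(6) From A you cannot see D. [T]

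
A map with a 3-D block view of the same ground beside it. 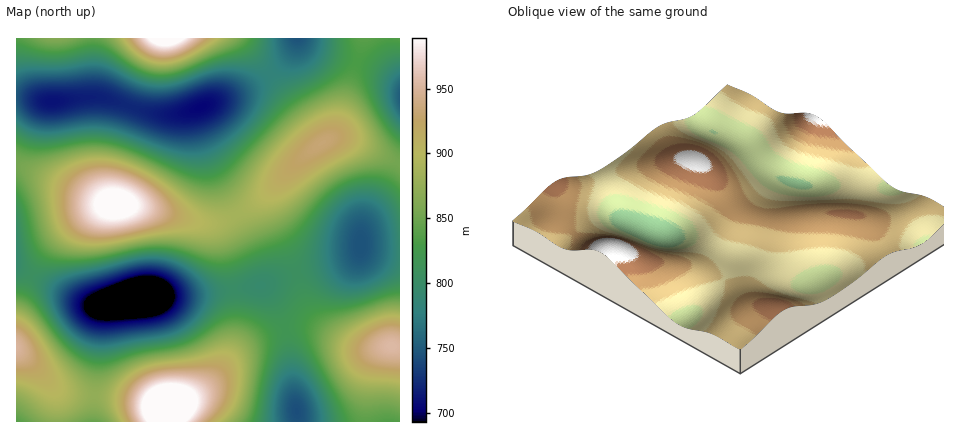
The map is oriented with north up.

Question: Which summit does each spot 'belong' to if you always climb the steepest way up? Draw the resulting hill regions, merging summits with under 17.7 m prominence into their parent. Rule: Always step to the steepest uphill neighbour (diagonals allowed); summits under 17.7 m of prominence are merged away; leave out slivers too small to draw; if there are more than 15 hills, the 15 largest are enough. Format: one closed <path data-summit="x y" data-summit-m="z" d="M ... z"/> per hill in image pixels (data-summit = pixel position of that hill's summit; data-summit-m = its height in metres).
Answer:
<path data-summit="116 204" data-summit-m="1004" d="M98 97l-46 5-36-4 0 170 64 33 14 4 10 0 36-9 52-1 68-9 2-2 0-12-5-18-45-90-13-38-2-16-19 4-20 0z"/><path data-summit="322 142" data-summit-m="933" d="M300 38l-3 0-9 20-18 17-32 18-41 17 2 16 13 38 45 90 5 18 0 13 94-30 5-9 2-22 37-64 0-76-28-17-58-18z"/><path data-summit="168 408" data-summit-m="1035" d="M260 285l-68 10-52 1-32 9-6 7-2 10-7 100 205 0-9-74-6-28-11-24z"/><path data-summit="392 346" data-summit-m="955" d="M360 246l-1 6-9 6-56 15-33 13 11 10 11 24 6 28 9 74 102 0 0-166-32-5z"/><path data-summit="166 38" data-summit-m="1013" d="M296 38l-202 0-2 58 20 4 28 10 18 4 30-2 50-19 32-18 21-21z"/><path data-summit="16 348" data-summit-m="952" d="M16 268l0 154 76 0 8-100 2-10 7-8-15 1-14-4z"/><path data-summit="56 38" data-summit-m="865" d="M92 38l-76 0 0 58 34 6 42-5z"/>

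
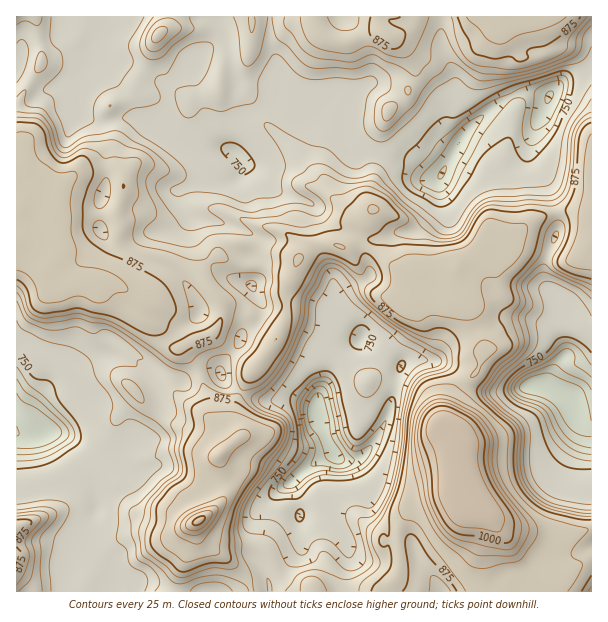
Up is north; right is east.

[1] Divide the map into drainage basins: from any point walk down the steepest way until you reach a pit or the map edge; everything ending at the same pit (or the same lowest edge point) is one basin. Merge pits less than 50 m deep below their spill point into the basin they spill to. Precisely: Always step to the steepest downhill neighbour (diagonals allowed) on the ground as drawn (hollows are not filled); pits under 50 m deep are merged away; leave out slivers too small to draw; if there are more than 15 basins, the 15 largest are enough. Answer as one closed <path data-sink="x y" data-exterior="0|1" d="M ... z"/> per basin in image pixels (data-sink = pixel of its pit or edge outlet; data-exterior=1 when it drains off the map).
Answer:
<path data-sink="549 96" data-exterior="0" d="M591 16l-58 0 7 20 1 17-14 3-5 0-4-3-12-18-6-19-123 0-1 5 4 11-9 0-20 10-15 0-10-5-8-10-4-11-297 0-1 152 4 1 4-3 2 8 7 7 14 3 12 8 10-14 12-6 29-4 11 6 3 15-8 23 4 12 0 22-12 30-9 8 24 2 7-5 16-25 13 0 36 18 22 23 5 9 0 11-6 13-7 6-21 7-6 5 17 24 7 23 5 24 12 12 8 14 9-7 0-6-6-12 0-12 2-9 14-25 20-24 10-18 6-20 0-19 4-9 2-11 6-13 16-16 13-2 17 6 25 0 30 22 47 2 9-2 4-6 14-8 7-7 4-9 5-4 27-2 15-12 29-11 32 1z"/><path data-sink="318 417" data-exterior="0" d="M327 242l-9 0-9 5-14 19-9 27 0 19-6 20-10 18-20 24-16 34 0 12 6 12 0 6-20 17 8 37-6 11-26 21 2 9 11 14 15 9 18 16 6 9 4 11 249 0 3-16-6-12 0-16 2-15-12-19-12-6-10-8-8-26-2-37-5-9-5-3 2-14 10-24 18-15 5-15 5-6-12-22-5-21-9-12-3-27-11 3-47-2-30-22-25 0z"/><path data-sink="17 432" data-exterior="1" d="M17 248l-1 343 235 1-3-11-6-9-18-16-15-9-9-8-4-12 0-3 5-6 21-15 6-11-8-37 10-11-2-7-18-21-4-21-10-29-14-18-9 0-7-7-6-12-10-9-5-15-22-17-7-4-23-1-15 0-12 5-13 0-7-9 2-10z"/><path data-sink="567 396" data-exterior="0" d="M578 211l-24 1-23 10-15 12-27 2-5 4-4 9-7 7-16 10 0 16 3 14 9 12 5 21 12 22-5 6-5 15-18 15-10 24-2 14 5 3 5 9 1 28 9 35 10 8 10 4 14 14 7 3 38 6 21 0 26-7 0-315z"/><path data-sink="591 591" data-exterior="1" d="M495 522l-1 2 6 9-2 15 0 16 6 12-1 16 89-1-1-62-25 6-21 0-38-6z"/>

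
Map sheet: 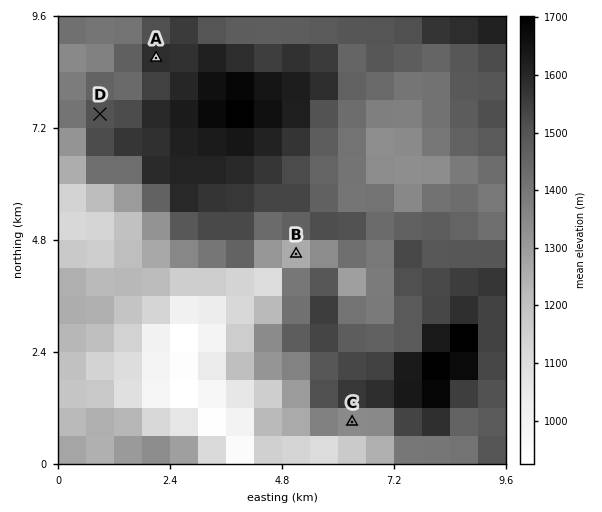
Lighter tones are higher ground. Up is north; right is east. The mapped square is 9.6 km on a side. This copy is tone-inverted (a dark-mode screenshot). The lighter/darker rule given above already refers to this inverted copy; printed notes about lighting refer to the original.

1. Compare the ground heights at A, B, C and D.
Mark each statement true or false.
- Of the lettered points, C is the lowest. false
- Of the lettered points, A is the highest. true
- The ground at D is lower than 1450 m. false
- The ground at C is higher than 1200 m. true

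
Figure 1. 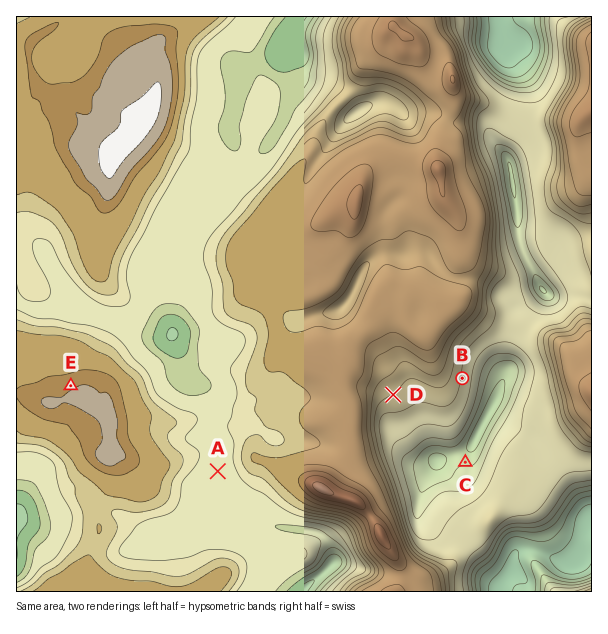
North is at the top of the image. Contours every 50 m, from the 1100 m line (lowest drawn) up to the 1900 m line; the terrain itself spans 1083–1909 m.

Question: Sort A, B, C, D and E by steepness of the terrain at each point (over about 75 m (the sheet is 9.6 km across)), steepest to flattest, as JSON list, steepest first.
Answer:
["E", "B", "C", "D", "A"]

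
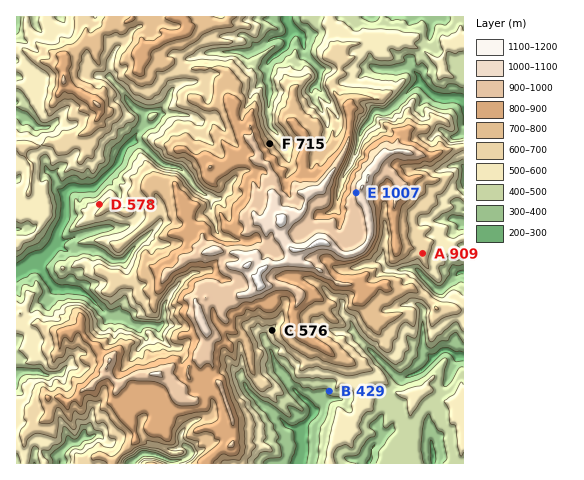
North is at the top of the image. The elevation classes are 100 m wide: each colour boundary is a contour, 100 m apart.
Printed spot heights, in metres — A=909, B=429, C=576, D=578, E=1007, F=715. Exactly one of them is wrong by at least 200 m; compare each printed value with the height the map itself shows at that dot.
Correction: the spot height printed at A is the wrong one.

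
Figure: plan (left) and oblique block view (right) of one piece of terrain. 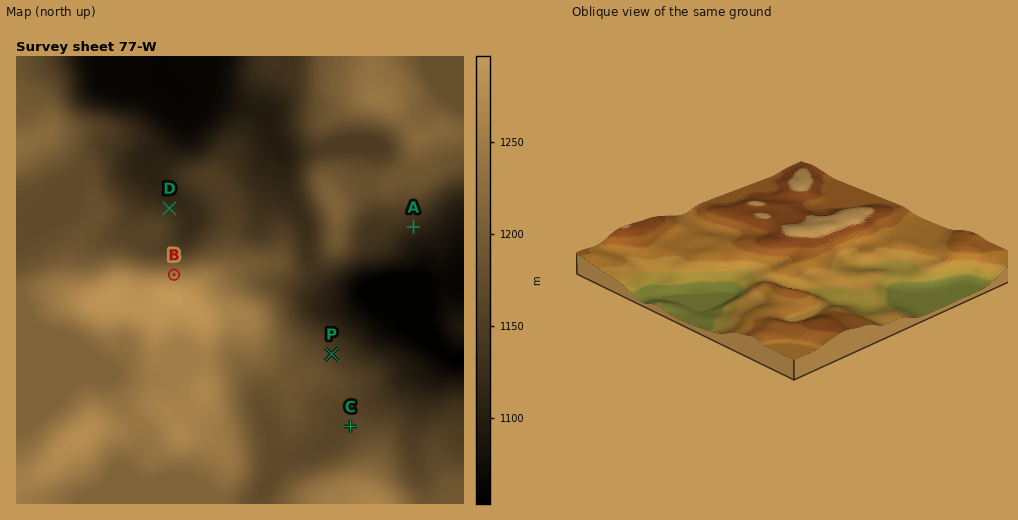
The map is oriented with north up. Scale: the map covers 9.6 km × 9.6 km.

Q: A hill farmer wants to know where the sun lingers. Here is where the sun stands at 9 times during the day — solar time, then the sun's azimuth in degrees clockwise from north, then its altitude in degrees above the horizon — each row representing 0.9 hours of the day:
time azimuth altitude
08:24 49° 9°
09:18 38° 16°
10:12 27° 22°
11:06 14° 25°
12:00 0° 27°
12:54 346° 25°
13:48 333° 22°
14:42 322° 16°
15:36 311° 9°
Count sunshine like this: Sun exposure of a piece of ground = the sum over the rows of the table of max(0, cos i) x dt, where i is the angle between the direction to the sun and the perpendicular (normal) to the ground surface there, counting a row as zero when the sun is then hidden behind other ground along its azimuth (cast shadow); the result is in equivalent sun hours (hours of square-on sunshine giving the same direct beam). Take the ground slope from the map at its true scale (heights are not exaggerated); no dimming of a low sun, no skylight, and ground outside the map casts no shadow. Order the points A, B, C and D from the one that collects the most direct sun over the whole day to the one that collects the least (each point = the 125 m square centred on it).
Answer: B > D > C > A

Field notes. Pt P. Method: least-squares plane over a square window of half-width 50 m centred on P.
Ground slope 5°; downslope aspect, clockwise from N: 50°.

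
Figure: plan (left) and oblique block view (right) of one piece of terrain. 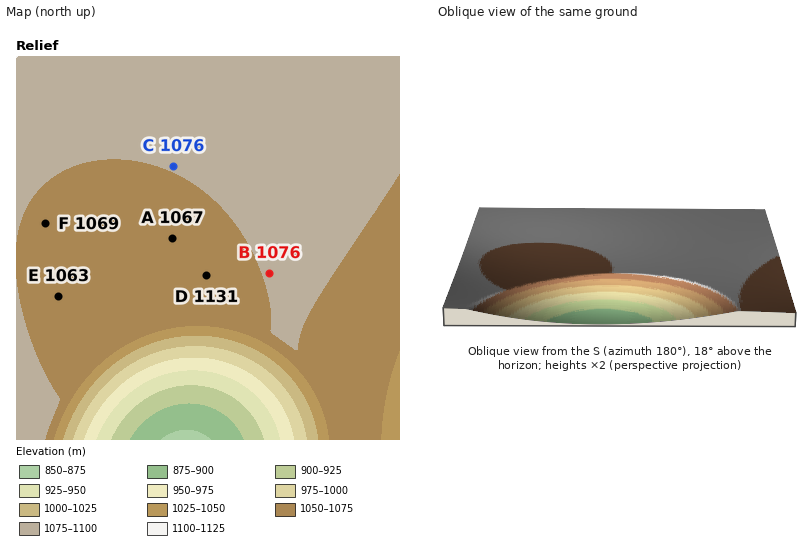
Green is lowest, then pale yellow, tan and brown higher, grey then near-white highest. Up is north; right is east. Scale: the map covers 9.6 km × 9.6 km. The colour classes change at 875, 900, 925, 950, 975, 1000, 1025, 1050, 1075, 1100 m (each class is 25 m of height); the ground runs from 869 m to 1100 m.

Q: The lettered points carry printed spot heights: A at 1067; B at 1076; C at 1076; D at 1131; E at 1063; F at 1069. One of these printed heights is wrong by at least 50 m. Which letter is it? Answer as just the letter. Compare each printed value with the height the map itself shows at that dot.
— D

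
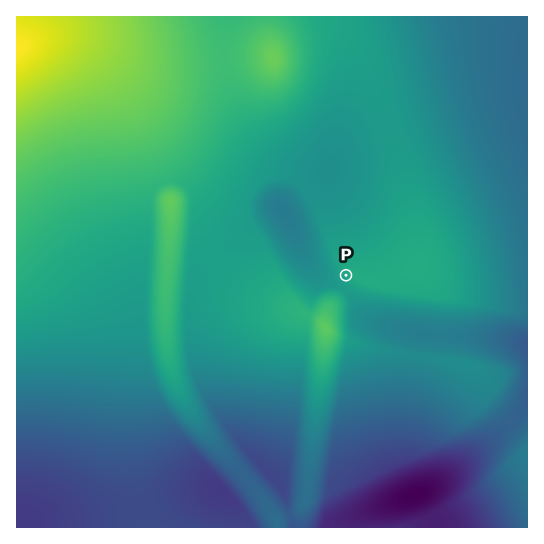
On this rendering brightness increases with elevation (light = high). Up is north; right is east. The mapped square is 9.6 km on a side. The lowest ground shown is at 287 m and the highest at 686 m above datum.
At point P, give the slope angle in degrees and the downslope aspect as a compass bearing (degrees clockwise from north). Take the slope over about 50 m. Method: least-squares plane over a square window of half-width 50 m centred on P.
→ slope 6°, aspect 233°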